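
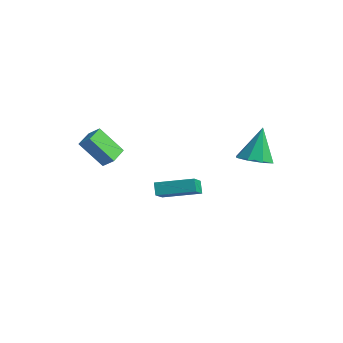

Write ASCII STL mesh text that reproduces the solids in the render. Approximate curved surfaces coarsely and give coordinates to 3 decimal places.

solid 
facet normal 0.112 -0.287 -0.951
outer loop
vertex 3.362 2.592 2.589
vertex 2.799 3.374 2.287
vertex 3.784 3.224 2.448
endloop
endfacet
facet normal 0.716 -0.342 0.609
outer loop
vertex 3.362 2.592 2.589
vertex 3.784 3.224 2.448
vertex 2.561 3.986 4.313
endloop
endfacet
facet normal 0.112 -0.288 -0.951
outer loop
vertex 3.784 3.224 2.448
vertex 2.799 3.374 2.287
vertex 3.629 3.944 2.212
endloop
endfacet
facet normal 0.847 0.321 0.424
outer loop
vertex 3.784 3.224 2.448
vertex 3.629 3.944 2.212
vertex 2.561 3.986 4.313
endloop
endfacet
facet normal 0.112 -0.288 -0.951
outer loop
vertex 3.629 3.944 2.212
vertex 2.799 3.374 2.287
vertex 2.987 4.329 2.02
endloop
endfacet
facet normal 0.455 0.865 0.214
outer loop
vertex 3.629 3.944 2.212
vertex 2.987 4.329 2.02
vertex 2.561 3.986 4.313
endloop
endfacet
facet normal 0.111 -0.288 -0.951
outer loop
vertex 2.987 4.329 2.02
vertex 2.799 3.374 2.287
vertex 2.235 4.155 1.985
endloop
endfacet
facet normal -0.229 0.968 0.102
outer loop
vertex 2.987 4.329 2.02
vertex 2.235 4.155 1.985
vertex 2.561 3.986 4.313
endloop
endfacet
facet normal 0.112 -0.287 -0.951
outer loop
vertex 2.235 4.155 1.985
vertex 2.799 3.374 2.287
vertex 1.813 3.523 2.126
endloop
endfacet
facet normal -0.805 0.572 0.154
outer loop
vertex 2.235 4.155 1.985
vertex 1.813 3.523 2.126
vertex 2.561 3.986 4.313
endloop
endfacet
facet normal 0.112 -0.288 -0.951
outer loop
vertex 1.813 3.523 2.126
vertex 2.799 3.374 2.287
vertex 1.968 2.804 2.362
endloop
endfacet
facet normal -0.936 -0.090 0.339
outer loop
vertex 1.813 3.523 2.126
vertex 1.968 2.804 2.362
vertex 2.561 3.986 4.313
endloop
endfacet
facet normal 0.111 -0.288 -0.951
outer loop
vertex 1.968 2.804 2.362
vertex 2.799 3.374 2.287
vertex 2.61 2.418 2.554
endloop
endfacet
facet normal -0.545 -0.633 0.549
outer loop
vertex 1.968 2.804 2.362
vertex 2.61 2.418 2.554
vertex 2.561 3.986 4.313
endloop
endfacet
facet normal 0.111 -0.288 -0.951
outer loop
vertex 2.61 2.418 2.554
vertex 2.799 3.374 2.287
vertex 3.362 2.592 2.589
endloop
endfacet
facet normal 0.140 -0.737 0.661
outer loop
vertex 2.61 2.418 2.554
vertex 3.362 2.592 2.589
vertex 2.561 3.986 4.313
endloop
endfacet
facet normal -0.629 0.622 -0.466
outer loop
vertex -1.191 0.254 -0.258
vertex 0.089 1.855 0.149
vertex -0.794 0.119 -0.974
endloop
endfacet
facet normal -0.612 -0.766 -0.195
outer loop
vertex 0.131 -0.795 -0.289
vertex -1.191 0.254 -0.258
vertex -0.794 0.119 -0.974
endloop
endfacet
facet normal -0.629 0.622 -0.466
outer loop
vertex -0.794 0.119 -0.974
vertex 0.089 1.855 0.149
vertex 0.486 1.72 -0.567
endloop
endfacet
facet normal 0.478 -0.163 -0.863
outer loop
vertex 0.486 1.72 -0.567
vertex 0.131 -0.795 -0.289
vertex -0.794 0.119 -0.974
endloop
endfacet
facet normal -0.478 0.163 0.863
outer loop
vertex -1.191 0.254 -0.258
vertex 1.014 0.941 0.834
vertex 0.089 1.855 0.149
endloop
endfacet
facet normal -0.612 -0.766 -0.195
outer loop
vertex -0.266 -0.66 0.427
vertex -1.191 0.254 -0.258
vertex 0.131 -0.795 -0.289
endloop
endfacet
facet normal -0.478 0.163 0.863
outer loop
vertex -0.266 -0.66 0.427
vertex 1.014 0.941 0.834
vertex -1.191 0.254 -0.258
endloop
endfacet
facet normal 0.612 0.766 0.195
outer loop
vertex 0.089 1.855 0.149
vertex 1.014 0.941 0.834
vertex 0.486 1.72 -0.567
endloop
endfacet
facet normal 0.478 -0.163 -0.863
outer loop
vertex 1.411 0.806 0.118
vertex 0.131 -0.795 -0.289
vertex 0.486 1.72 -0.567
endloop
endfacet
facet normal 0.612 0.766 0.195
outer loop
vertex 0.486 1.72 -0.567
vertex 1.014 0.941 0.834
vertex 1.411 0.806 0.118
endloop
endfacet
facet normal 0.629 -0.622 0.466
outer loop
vertex 1.411 0.806 0.118
vertex -0.266 -0.66 0.427
vertex 0.131 -0.795 -0.289
endloop
endfacet
facet normal 0.629 -0.622 0.466
outer loop
vertex 1.014 0.941 0.834
vertex -0.266 -0.66 0.427
vertex 1.411 0.806 0.118
endloop
endfacet
facet normal -0.716 -0.382 -0.585
outer loop
vertex -1.864 -4.062 3.252
vertex -2.614 -3.105 3.545
vertex -1.18 -3.072 1.769
endloop
endfacet
facet normal 0.600 -0.765 -0.234
outer loop
vertex -0.586 -2.755 2.255
vertex -1.864 -4.062 3.252
vertex -1.18 -3.072 1.769
endloop
endfacet
facet normal -0.716 -0.382 -0.585
outer loop
vertex -1.18 -3.072 1.769
vertex -2.614 -3.105 3.545
vertex -1.93 -2.115 2.062
endloop
endfacet
facet normal 0.358 0.519 -0.776
outer loop
vertex -1.93 -2.115 2.062
vertex -0.586 -2.755 2.255
vertex -1.18 -3.072 1.769
endloop
endfacet
facet normal -0.358 -0.519 0.776
outer loop
vertex -1.864 -4.062 3.252
vertex -2.02 -2.788 4.031
vertex -2.614 -3.105 3.545
endloop
endfacet
facet normal 0.600 -0.765 -0.234
outer loop
vertex -1.27 -3.745 3.738
vertex -1.864 -4.062 3.252
vertex -0.586 -2.755 2.255
endloop
endfacet
facet normal -0.358 -0.519 0.776
outer loop
vertex -1.27 -3.745 3.738
vertex -2.02 -2.788 4.031
vertex -1.864 -4.062 3.252
endloop
endfacet
facet normal -0.600 0.765 0.234
outer loop
vertex -2.614 -3.105 3.545
vertex -2.02 -2.788 4.031
vertex -1.93 -2.115 2.062
endloop
endfacet
facet normal 0.358 0.519 -0.776
outer loop
vertex -1.336 -1.798 2.548
vertex -0.586 -2.755 2.255
vertex -1.93 -2.115 2.062
endloop
endfacet
facet normal -0.600 0.765 0.234
outer loop
vertex -1.93 -2.115 2.062
vertex -2.02 -2.788 4.031
vertex -1.336 -1.798 2.548
endloop
endfacet
facet normal 0.716 0.382 0.585
outer loop
vertex -1.336 -1.798 2.548
vertex -1.27 -3.745 3.738
vertex -0.586 -2.755 2.255
endloop
endfacet
facet normal 0.716 0.382 0.585
outer loop
vertex -2.02 -2.788 4.031
vertex -1.27 -3.745 3.738
vertex -1.336 -1.798 2.548
endloop
endfacet

endsolid


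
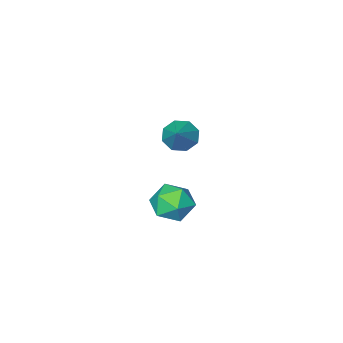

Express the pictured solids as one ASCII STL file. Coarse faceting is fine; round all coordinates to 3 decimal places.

solid 
facet normal -0.527 -0.575 -0.626
outer loop
vertex -1.124 -2.307 -2.802
vertex -1.68 -2.45 -2.203
vertex -1.594 -1.88 -2.799
endloop
endfacet
facet normal 0.600 0.663 -0.448
outer loop
vertex -1.124 -2.307 -2.802
vertex -1.594 -1.88 -2.799
vertex -0.8 -1.49 -1.157
endloop
endfacet
facet normal -0.527 -0.575 -0.626
outer loop
vertex -1.594 -1.88 -2.799
vertex -1.68 -2.45 -2.203
vertex -2.114 -1.787 -2.447
endloop
endfacet
facet normal 0.013 0.971 -0.237
outer loop
vertex -1.594 -1.88 -2.799
vertex -2.114 -1.787 -2.447
vertex -0.8 -1.49 -1.157
endloop
endfacet
facet normal -0.527 -0.575 -0.626
outer loop
vertex -2.114 -1.787 -2.447
vertex -1.68 -2.45 -2.203
vertex -2.38 -2.082 -1.952
endloop
endfacet
facet normal -0.452 0.852 0.265
outer loop
vertex -2.114 -1.787 -2.447
vertex -2.38 -2.082 -1.952
vertex -0.8 -1.49 -1.157
endloop
endfacet
facet normal -0.527 -0.575 -0.626
outer loop
vertex -2.38 -2.082 -1.952
vertex -1.68 -2.45 -2.203
vertex -2.236 -2.594 -1.603
endloop
endfacet
facet normal -0.525 0.374 0.765
outer loop
vertex -2.38 -2.082 -1.952
vertex -2.236 -2.594 -1.603
vertex -0.8 -1.49 -1.157
endloop
endfacet
facet normal -0.527 -0.575 -0.626
outer loop
vertex -2.236 -2.594 -1.603
vertex -1.68 -2.45 -2.203
vertex -1.766 -3.021 -1.606
endloop
endfacet
facet normal -0.160 -0.183 0.970
outer loop
vertex -2.236 -2.594 -1.603
vertex -1.766 -3.021 -1.606
vertex -0.8 -1.49 -1.157
endloop
endfacet
facet normal -0.526 -0.576 -0.626
outer loop
vertex -1.766 -3.021 -1.606
vertex -1.68 -2.45 -2.203
vertex -1.245 -3.114 -1.958
endloop
endfacet
facet normal 0.426 -0.491 0.760
outer loop
vertex -1.766 -3.021 -1.606
vertex -1.245 -3.114 -1.958
vertex -0.8 -1.49 -1.157
endloop
endfacet
facet normal -0.526 -0.575 -0.627
outer loop
vertex -1.245 -3.114 -1.958
vertex -1.68 -2.45 -2.203
vertex -0.979 -2.818 -2.453
endloop
endfacet
facet normal 0.892 -0.371 0.257
outer loop
vertex -1.245 -3.114 -1.958
vertex -0.979 -2.818 -2.453
vertex -0.8 -1.49 -1.157
endloop
endfacet
facet normal -0.526 -0.576 -0.626
outer loop
vertex -0.979 -2.818 -2.453
vertex -1.68 -2.45 -2.203
vertex -1.124 -2.307 -2.802
endloop
endfacet
facet normal 0.964 0.107 -0.243
outer loop
vertex -0.979 -2.818 -2.453
vertex -1.124 -2.307 -2.802
vertex -0.8 -1.49 -1.157
endloop
endfacet
facet normal 0.336 0.481 0.809
outer loop
vertex 2.767 3.665 -1.082
vertex 2.165 3.127 -0.512
vertex 3.081 2.808 -0.703
endloop
endfacet
facet normal 0.842 0.444 0.307
outer loop
vertex 2.767 3.665 -1.082
vertex 3.081 2.808 -0.703
vertex 3.298 3.043 -1.638
endloop
endfacet
facet normal 0.589 0.757 -0.284
outer loop
vertex 2.767 3.665 -1.082
vertex 3.298 3.043 -1.638
vertex 2.516 3.507 -2.025
endloop
endfacet
facet normal -0.072 0.987 -0.146
outer loop
vertex 2.767 3.665 -1.082
vertex 2.516 3.507 -2.025
vertex 1.816 3.559 -1.329
endloop
endfacet
facet normal -0.229 0.817 0.530
outer loop
vertex 2.767 3.665 -1.082
vertex 1.816 3.559 -1.329
vertex 2.165 3.127 -0.512
endloop
endfacet
facet normal 0.956 -0.245 0.160
outer loop
vertex 3.298 3.043 -1.638
vertex 3.081 2.808 -0.703
vertex 3.024 2.121 -1.411
endloop
endfacet
facet normal 0.139 -0.184 0.973
outer loop
vertex 3.081 2.808 -0.703
vertex 2.165 3.127 -0.512
vertex 2.324 2.173 -0.715
endloop
endfacet
facet normal -0.775 0.358 0.521
outer loop
vertex 2.165 3.127 -0.512
vertex 1.816 3.559 -1.329
vertex 1.542 2.637 -1.102
endloop
endfacet
facet normal -0.522 0.633 -0.572
outer loop
vertex 1.816 3.559 -1.329
vertex 2.516 3.507 -2.025
vertex 1.759 2.872 -2.037
endloop
endfacet
facet normal 0.548 0.260 -0.795
outer loop
vertex 2.516 3.507 -2.025
vertex 3.298 3.043 -1.638
vertex 2.675 2.553 -2.228
endloop
endfacet
facet normal 0.072 -0.987 0.146
outer loop
vertex 2.073 2.015 -1.658
vertex 3.024 2.121 -1.411
vertex 2.324 2.173 -0.715
endloop
endfacet
facet normal -0.589 -0.757 0.284
outer loop
vertex 2.073 2.015 -1.658
vertex 2.324 2.173 -0.715
vertex 1.542 2.637 -1.102
endloop
endfacet
facet normal -0.842 -0.444 -0.307
outer loop
vertex 2.073 2.015 -1.658
vertex 1.542 2.637 -1.102
vertex 1.759 2.872 -2.037
endloop
endfacet
facet normal -0.336 -0.481 -0.809
outer loop
vertex 2.073 2.015 -1.658
vertex 1.759 2.872 -2.037
vertex 2.675 2.553 -2.228
endloop
endfacet
facet normal 0.229 -0.817 -0.530
outer loop
vertex 2.073 2.015 -1.658
vertex 2.675 2.553 -2.228
vertex 3.024 2.121 -1.411
endloop
endfacet
facet normal 0.522 -0.633 0.572
outer loop
vertex 2.324 2.173 -0.715
vertex 3.024 2.121 -1.411
vertex 3.081 2.808 -0.703
endloop
endfacet
facet normal -0.548 -0.260 0.795
outer loop
vertex 1.542 2.637 -1.102
vertex 2.324 2.173 -0.715
vertex 2.165 3.127 -0.512
endloop
endfacet
facet normal -0.956 0.245 -0.160
outer loop
vertex 1.759 2.872 -2.037
vertex 1.542 2.637 -1.102
vertex 1.816 3.559 -1.329
endloop
endfacet
facet normal -0.139 0.184 -0.973
outer loop
vertex 2.675 2.553 -2.228
vertex 1.759 2.872 -2.037
vertex 2.516 3.507 -2.025
endloop
endfacet
facet normal 0.775 -0.358 -0.521
outer loop
vertex 3.024 2.121 -1.411
vertex 2.675 2.553 -2.228
vertex 3.298 3.043 -1.638
endloop
endfacet

endsolid


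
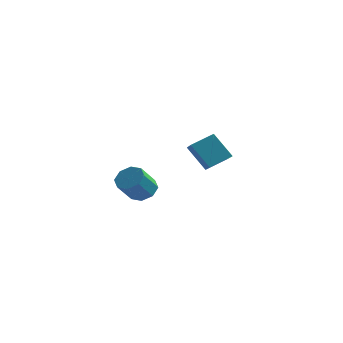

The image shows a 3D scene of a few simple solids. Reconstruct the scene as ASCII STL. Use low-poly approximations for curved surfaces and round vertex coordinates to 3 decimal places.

solid 
facet normal -0.616 0.095 0.782
outer loop
vertex -1.039 3.545 3.781
vertex -1.609 4.404 3.228
vertex -2.067 2.429 3.107
endloop
endfacet
facet normal 0.487 -0.734 0.473
outer loop
vertex -0.811 2.236 1.512
vertex -1.039 3.545 3.781
vertex -2.067 2.429 3.107
endloop
endfacet
facet normal -0.616 0.095 0.782
outer loop
vertex -2.067 2.429 3.107
vertex -1.609 4.404 3.228
vertex -2.637 3.289 2.554
endloop
endfacet
facet normal -0.619 -0.672 -0.406
outer loop
vertex -2.637 3.289 2.554
vertex -0.811 2.236 1.512
vertex -2.067 2.429 3.107
endloop
endfacet
facet normal 0.619 0.672 0.406
outer loop
vertex -1.039 3.545 3.781
vertex -0.353 4.211 1.633
vertex -1.609 4.404 3.228
endloop
endfacet
facet normal 0.487 -0.735 0.473
outer loop
vertex 0.217 3.351 2.186
vertex -1.039 3.545 3.781
vertex -0.811 2.236 1.512
endloop
endfacet
facet normal 0.620 0.672 0.406
outer loop
vertex 0.217 3.351 2.186
vertex -0.353 4.211 1.633
vertex -1.039 3.545 3.781
endloop
endfacet
facet normal -0.487 0.735 -0.472
outer loop
vertex -1.609 4.404 3.228
vertex -0.353 4.211 1.633
vertex -2.637 3.289 2.554
endloop
endfacet
facet normal -0.619 -0.672 -0.406
outer loop
vertex -1.381 3.095 0.959
vertex -0.811 2.236 1.512
vertex -2.637 3.289 2.554
endloop
endfacet
facet normal -0.487 0.734 -0.473
outer loop
vertex -2.637 3.289 2.554
vertex -0.353 4.211 1.633
vertex -1.381 3.095 0.959
endloop
endfacet
facet normal 0.616 -0.095 -0.782
outer loop
vertex -1.381 3.095 0.959
vertex 0.217 3.351 2.186
vertex -0.811 2.236 1.512
endloop
endfacet
facet normal 0.616 -0.095 -0.782
outer loop
vertex -0.353 4.211 1.633
vertex 0.217 3.351 2.186
vertex -1.381 3.095 0.959
endloop
endfacet
facet normal 0.225 0.648 -0.728
outer loop
vertex -2.231 -2.896 2.039
vertex -2.737 -3.413 1.423
vertex -2.928 -2.689 2.008
endloop
endfacet
facet normal 0.180 0.707 0.684
outer loop
vertex -2.231 -2.896 2.039
vertex -2.928 -2.689 2.008
vertex -2.617 -4.009 3.292
endloop
endfacet
facet normal 0.180 0.707 0.684
outer loop
vertex -2.617 -4.009 3.292
vertex -2.928 -2.689 2.008
vertex -3.314 -3.802 3.261
endloop
endfacet
facet normal -0.224 -0.646 0.729
outer loop
vertex -2.617 -4.009 3.292
vertex -3.314 -3.802 3.261
vertex -3.123 -4.527 2.677
endloop
endfacet
facet normal 0.224 0.648 -0.728
outer loop
vertex -2.928 -2.689 2.008
vertex -2.737 -3.413 1.423
vertex -3.512 -2.907 1.635
endloop
endfacet
facet normal -0.551 0.701 0.453
outer loop
vertex -2.928 -2.689 2.008
vertex -3.512 -2.907 1.635
vertex -3.314 -3.802 3.261
endloop
endfacet
facet normal -0.550 0.701 0.453
outer loop
vertex -3.314 -3.802 3.261
vertex -3.512 -2.907 1.635
vertex -3.899 -4.02 2.888
endloop
endfacet
facet normal -0.224 -0.646 0.729
outer loop
vertex -3.314 -3.802 3.261
vertex -3.899 -4.02 2.888
vertex -3.123 -4.527 2.677
endloop
endfacet
facet normal 0.224 0.648 -0.728
outer loop
vertex -3.512 -2.907 1.635
vertex -2.737 -3.413 1.423
vertex -3.643 -3.421 1.137
endloop
endfacet
facet normal -0.958 0.285 -0.042
outer loop
vertex -3.512 -2.907 1.635
vertex -3.643 -3.421 1.137
vertex -3.899 -4.02 2.888
endloop
endfacet
facet normal -0.958 0.284 -0.043
outer loop
vertex -3.899 -4.02 2.888
vertex -3.643 -3.421 1.137
vertex -4.029 -4.534 2.39
endloop
endfacet
facet normal -0.225 -0.648 0.728
outer loop
vertex -3.899 -4.02 2.888
vertex -4.029 -4.534 2.39
vertex -3.123 -4.527 2.677
endloop
endfacet
facet normal 0.224 0.646 -0.729
outer loop
vertex -3.643 -3.421 1.137
vertex -2.737 -3.413 1.423
vertex -3.243 -3.931 0.808
endloop
endfacet
facet normal -0.804 -0.299 -0.514
outer loop
vertex -3.643 -3.421 1.137
vertex -3.243 -3.931 0.808
vertex -4.029 -4.534 2.39
endloop
endfacet
facet normal -0.804 -0.299 -0.514
outer loop
vertex -4.029 -4.534 2.39
vertex -3.243 -3.931 0.808
vertex -3.629 -5.044 2.061
endloop
endfacet
facet normal -0.226 -0.647 0.728
outer loop
vertex -4.029 -4.534 2.39
vertex -3.629 -5.044 2.061
vertex -3.123 -4.527 2.677
endloop
endfacet
facet normal 0.224 0.646 -0.729
outer loop
vertex -3.243 -3.931 0.808
vertex -2.737 -3.413 1.423
vertex -2.546 -4.138 0.839
endloop
endfacet
facet normal -0.180 -0.707 -0.684
outer loop
vertex -3.243 -3.931 0.808
vertex -2.546 -4.138 0.839
vertex -3.629 -5.044 2.061
endloop
endfacet
facet normal -0.180 -0.707 -0.684
outer loop
vertex -3.629 -5.044 2.061
vertex -2.546 -4.138 0.839
vertex -2.932 -5.251 2.092
endloop
endfacet
facet normal -0.225 -0.648 0.728
outer loop
vertex -3.629 -5.044 2.061
vertex -2.932 -5.251 2.092
vertex -3.123 -4.527 2.677
endloop
endfacet
facet normal 0.224 0.646 -0.729
outer loop
vertex -2.546 -4.138 0.839
vertex -2.737 -3.413 1.423
vertex -1.961 -3.92 1.212
endloop
endfacet
facet normal 0.550 -0.701 -0.453
outer loop
vertex -2.546 -4.138 0.839
vertex -1.961 -3.92 1.212
vertex -2.932 -5.251 2.092
endloop
endfacet
facet normal 0.551 -0.701 -0.453
outer loop
vertex -2.932 -5.251 2.092
vertex -1.961 -3.92 1.212
vertex -2.348 -5.033 2.465
endloop
endfacet
facet normal -0.224 -0.648 0.728
outer loop
vertex -2.932 -5.251 2.092
vertex -2.348 -5.033 2.465
vertex -3.123 -4.527 2.677
endloop
endfacet
facet normal 0.225 0.648 -0.728
outer loop
vertex -1.961 -3.92 1.212
vertex -2.737 -3.413 1.423
vertex -1.831 -3.406 1.71
endloop
endfacet
facet normal 0.958 -0.284 0.043
outer loop
vertex -1.961 -3.92 1.212
vertex -1.831 -3.406 1.71
vertex -2.348 -5.033 2.465
endloop
endfacet
facet normal 0.958 -0.285 0.042
outer loop
vertex -2.348 -5.033 2.465
vertex -1.831 -3.406 1.71
vertex -2.217 -4.519 2.963
endloop
endfacet
facet normal -0.224 -0.648 0.728
outer loop
vertex -2.348 -5.033 2.465
vertex -2.217 -4.519 2.963
vertex -3.123 -4.527 2.677
endloop
endfacet
facet normal 0.226 0.647 -0.728
outer loop
vertex -1.831 -3.406 1.71
vertex -2.737 -3.413 1.423
vertex -2.231 -2.896 2.039
endloop
endfacet
facet normal 0.804 0.299 0.514
outer loop
vertex -1.831 -3.406 1.71
vertex -2.231 -2.896 2.039
vertex -2.217 -4.519 2.963
endloop
endfacet
facet normal 0.804 0.299 0.514
outer loop
vertex -2.217 -4.519 2.963
vertex -2.231 -2.896 2.039
vertex -2.617 -4.009 3.292
endloop
endfacet
facet normal -0.224 -0.646 0.729
outer loop
vertex -2.217 -4.519 2.963
vertex -2.617 -4.009 3.292
vertex -3.123 -4.527 2.677
endloop
endfacet

endsolid


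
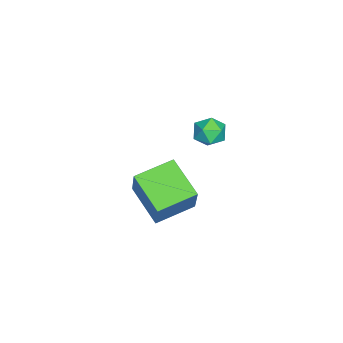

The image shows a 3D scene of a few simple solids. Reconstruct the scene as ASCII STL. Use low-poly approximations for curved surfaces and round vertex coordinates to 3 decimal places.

solid 
facet normal -0.636 -0.630 0.445
outer loop
vertex 2.953 1.603 4.716
vertex 2.057 2.708 4.999
vertex 2.259 1.377 3.405
endloop
endfacet
facet normal 0.618 -0.762 -0.196
outer loop
vertex 3.263 2.372 2.701
vertex 2.953 1.603 4.716
vertex 2.259 1.377 3.405
endloop
endfacet
facet normal -0.635 -0.630 0.446
outer loop
vertex 2.259 1.377 3.405
vertex 2.057 2.708 4.999
vertex 1.363 2.481 3.689
endloop
endfacet
facet normal -0.463 -0.151 -0.873
outer loop
vertex 1.363 2.481 3.689
vertex 3.263 2.372 2.701
vertex 2.259 1.377 3.405
endloop
endfacet
facet normal 0.463 0.151 0.874
outer loop
vertex 2.953 1.603 4.716
vertex 3.061 3.703 4.295
vertex 2.057 2.708 4.999
endloop
endfacet
facet normal 0.618 -0.761 -0.195
outer loop
vertex 3.957 2.599 4.011
vertex 2.953 1.603 4.716
vertex 3.263 2.372 2.701
endloop
endfacet
facet normal 0.463 0.151 0.873
outer loop
vertex 3.957 2.599 4.011
vertex 3.061 3.703 4.295
vertex 2.953 1.603 4.716
endloop
endfacet
facet normal -0.618 0.762 0.195
outer loop
vertex 2.057 2.708 4.999
vertex 3.061 3.703 4.295
vertex 1.363 2.481 3.689
endloop
endfacet
facet normal -0.463 -0.152 -0.873
outer loop
vertex 2.367 3.477 2.984
vertex 3.263 2.372 2.701
vertex 1.363 2.481 3.689
endloop
endfacet
facet normal -0.618 0.761 0.196
outer loop
vertex 1.363 2.481 3.689
vertex 3.061 3.703 4.295
vertex 2.367 3.477 2.984
endloop
endfacet
facet normal 0.636 0.630 -0.446
outer loop
vertex 2.367 3.477 2.984
vertex 3.957 2.599 4.011
vertex 3.263 2.372 2.701
endloop
endfacet
facet normal 0.636 0.631 -0.445
outer loop
vertex 3.061 3.703 4.295
vertex 3.957 2.599 4.011
vertex 2.367 3.477 2.984
endloop
endfacet
facet normal -0.775 0.233 0.587
outer loop
vertex -1.331 3.766 4.141
vertex -1.538 3.148 4.113
vertex -1.126 3.333 4.584
endloop
endfacet
facet normal -0.211 0.648 0.731
outer loop
vertex -1.331 3.766 4.141
vertex -1.126 3.333 4.584
vertex -0.706 3.76 4.327
endloop
endfacet
facet normal -0.030 0.991 0.132
outer loop
vertex -1.331 3.766 4.141
vertex -0.706 3.76 4.327
vertex -0.858 3.839 3.698
endloop
endfacet
facet normal -0.481 0.789 -0.383
outer loop
vertex -1.331 3.766 4.141
vertex -0.858 3.839 3.698
vertex -1.373 3.461 3.566
endloop
endfacet
facet normal -0.942 0.320 -0.101
outer loop
vertex -1.331 3.766 4.141
vertex -1.373 3.461 3.566
vertex -1.538 3.148 4.113
endloop
endfacet
facet normal 0.333 0.224 0.916
outer loop
vertex -0.706 3.76 4.327
vertex -1.126 3.333 4.584
vertex -0.527 3.139 4.414
endloop
endfacet
facet normal -0.580 -0.445 0.682
outer loop
vertex -1.126 3.333 4.584
vertex -1.538 3.148 4.113
vertex -1.042 2.761 4.282
endloop
endfacet
facet normal -0.849 -0.305 -0.431
outer loop
vertex -1.538 3.148 4.113
vertex -1.373 3.461 3.566
vertex -1.194 2.84 3.653
endloop
endfacet
facet normal -0.105 0.452 -0.886
outer loop
vertex -1.373 3.461 3.566
vertex -0.858 3.839 3.698
vertex -0.774 3.267 3.396
endloop
endfacet
facet normal 0.626 0.778 -0.053
outer loop
vertex -0.858 3.839 3.698
vertex -0.706 3.76 4.327
vertex -0.362 3.452 3.867
endloop
endfacet
facet normal 0.481 -0.789 0.383
outer loop
vertex -0.569 2.834 3.839
vertex -0.527 3.139 4.414
vertex -1.042 2.761 4.282
endloop
endfacet
facet normal 0.030 -0.991 -0.132
outer loop
vertex -0.569 2.834 3.839
vertex -1.042 2.761 4.282
vertex -1.194 2.84 3.653
endloop
endfacet
facet normal 0.211 -0.648 -0.731
outer loop
vertex -0.569 2.834 3.839
vertex -1.194 2.84 3.653
vertex -0.774 3.267 3.396
endloop
endfacet
facet normal 0.775 -0.233 -0.587
outer loop
vertex -0.569 2.834 3.839
vertex -0.774 3.267 3.396
vertex -0.362 3.452 3.867
endloop
endfacet
facet normal 0.942 -0.320 0.101
outer loop
vertex -0.569 2.834 3.839
vertex -0.362 3.452 3.867
vertex -0.527 3.139 4.414
endloop
endfacet
facet normal 0.105 -0.452 0.886
outer loop
vertex -1.042 2.761 4.282
vertex -0.527 3.139 4.414
vertex -1.126 3.333 4.584
endloop
endfacet
facet normal -0.626 -0.778 0.053
outer loop
vertex -1.194 2.84 3.653
vertex -1.042 2.761 4.282
vertex -1.538 3.148 4.113
endloop
endfacet
facet normal -0.333 -0.224 -0.916
outer loop
vertex -0.774 3.267 3.396
vertex -1.194 2.84 3.653
vertex -1.373 3.461 3.566
endloop
endfacet
facet normal 0.580 0.445 -0.682
outer loop
vertex -0.362 3.452 3.867
vertex -0.774 3.267 3.396
vertex -0.858 3.839 3.698
endloop
endfacet
facet normal 0.849 0.305 0.431
outer loop
vertex -0.527 3.139 4.414
vertex -0.362 3.452 3.867
vertex -0.706 3.76 4.327
endloop
endfacet

endsolid


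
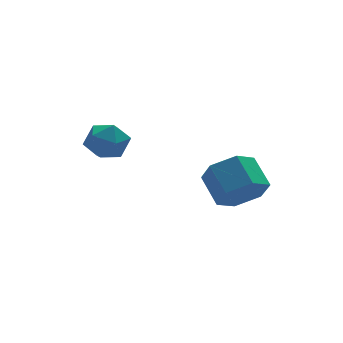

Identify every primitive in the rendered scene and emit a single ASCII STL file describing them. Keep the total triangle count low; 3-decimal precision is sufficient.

solid 
facet normal -0.820 0.343 0.458
outer loop
vertex -1.432 3.885 2.032
vertex -1.281 3.287 2.75
vertex -0.906 4.155 2.771
endloop
endfacet
facet normal -0.519 0.853 0.058
outer loop
vertex -1.432 3.885 2.032
vertex -0.906 4.155 2.771
vertex -0.637 4.379 1.892
endloop
endfacet
facet normal -0.491 0.617 -0.615
outer loop
vertex -1.432 3.885 2.032
vertex -0.637 4.379 1.892
vertex -0.846 3.649 1.327
endloop
endfacet
facet normal -0.775 -0.038 -0.631
outer loop
vertex -1.432 3.885 2.032
vertex -0.846 3.649 1.327
vertex -1.245 2.974 1.857
endloop
endfacet
facet normal -0.978 -0.207 0.033
outer loop
vertex -1.432 3.885 2.032
vertex -1.245 2.974 1.857
vertex -1.281 3.287 2.75
endloop
endfacet
facet normal 0.150 0.946 0.287
outer loop
vertex -0.637 4.379 1.892
vertex -0.906 4.155 2.771
vertex 0.005 4.086 2.523
endloop
endfacet
facet normal -0.336 0.123 0.934
outer loop
vertex -0.906 4.155 2.771
vertex -1.281 3.287 2.75
vertex -0.394 3.411 3.053
endloop
endfacet
facet normal -0.592 -0.768 0.245
outer loop
vertex -1.281 3.287 2.75
vertex -1.245 2.974 1.857
vertex -0.603 2.681 2.488
endloop
endfacet
facet normal -0.263 -0.495 -0.828
outer loop
vertex -1.245 2.974 1.857
vertex -0.846 3.649 1.327
vertex -0.334 2.905 1.609
endloop
endfacet
facet normal 0.195 0.565 -0.802
outer loop
vertex -0.846 3.649 1.327
vertex -0.637 4.379 1.892
vertex 0.041 3.773 1.63
endloop
endfacet
facet normal 0.775 0.038 0.631
outer loop
vertex 0.192 3.175 2.348
vertex 0.005 4.086 2.523
vertex -0.394 3.411 3.053
endloop
endfacet
facet normal 0.491 -0.617 0.615
outer loop
vertex 0.192 3.175 2.348
vertex -0.394 3.411 3.053
vertex -0.603 2.681 2.488
endloop
endfacet
facet normal 0.519 -0.853 -0.058
outer loop
vertex 0.192 3.175 2.348
vertex -0.603 2.681 2.488
vertex -0.334 2.905 1.609
endloop
endfacet
facet normal 0.820 -0.343 -0.458
outer loop
vertex 0.192 3.175 2.348
vertex -0.334 2.905 1.609
vertex 0.041 3.773 1.63
endloop
endfacet
facet normal 0.978 0.207 -0.033
outer loop
vertex 0.192 3.175 2.348
vertex 0.041 3.773 1.63
vertex 0.005 4.086 2.523
endloop
endfacet
facet normal 0.263 0.495 0.828
outer loop
vertex -0.394 3.411 3.053
vertex 0.005 4.086 2.523
vertex -0.906 4.155 2.771
endloop
endfacet
facet normal -0.195 -0.565 0.802
outer loop
vertex -0.603 2.681 2.488
vertex -0.394 3.411 3.053
vertex -1.281 3.287 2.75
endloop
endfacet
facet normal -0.150 -0.946 -0.287
outer loop
vertex -0.334 2.905 1.609
vertex -0.603 2.681 2.488
vertex -1.245 2.974 1.857
endloop
endfacet
facet normal 0.336 -0.123 -0.934
outer loop
vertex 0.041 3.773 1.63
vertex -0.334 2.905 1.609
vertex -0.846 3.649 1.327
endloop
endfacet
facet normal 0.592 0.768 -0.245
outer loop
vertex 0.005 4.086 2.523
vertex 0.041 3.773 1.63
vertex -0.637 4.379 1.892
endloop
endfacet
facet normal 0.036 -0.841 -0.540
outer loop
vertex 4.748 0.813 0.033
vertex 3.767 1.039 -0.385
vertex 4.668 1.398 -0.883
endloop
endfacet
facet normal 0.997 0.070 -0.042
outer loop
vertex 4.748 0.813 0.033
vertex 4.668 1.398 -0.883
vertex 4.693 2.074 0.844
endloop
endfacet
facet normal 0.997 0.069 -0.042
outer loop
vertex 4.693 2.074 0.844
vertex 4.668 1.398 -0.883
vertex 4.614 2.659 -0.073
endloop
endfacet
facet normal -0.036 0.841 0.540
outer loop
vertex 4.693 2.074 0.844
vertex 4.614 2.659 -0.073
vertex 3.713 2.301 0.425
endloop
endfacet
facet normal 0.036 -0.841 -0.540
outer loop
vertex 4.668 1.398 -0.883
vertex 3.767 1.039 -0.385
vertex 3.687 1.624 -1.301
endloop
endfacet
facet normal 0.434 0.500 -0.749
outer loop
vertex 4.668 1.398 -0.883
vertex 3.687 1.624 -1.301
vertex 4.614 2.659 -0.073
endloop
endfacet
facet normal 0.435 0.500 -0.749
outer loop
vertex 4.614 2.659 -0.073
vertex 3.687 1.624 -1.301
vertex 3.633 2.886 -0.491
endloop
endfacet
facet normal -0.036 0.841 0.540
outer loop
vertex 4.614 2.659 -0.073
vertex 3.633 2.886 -0.491
vertex 3.713 2.301 0.425
endloop
endfacet
facet normal 0.036 -0.841 -0.540
outer loop
vertex 3.687 1.624 -1.301
vertex 3.767 1.039 -0.385
vertex 2.787 1.266 -0.804
endloop
endfacet
facet normal -0.561 0.430 -0.707
outer loop
vertex 3.687 1.624 -1.301
vertex 2.787 1.266 -0.804
vertex 3.633 2.886 -0.491
endloop
endfacet
facet normal -0.562 0.430 -0.707
outer loop
vertex 3.633 2.886 -0.491
vertex 2.787 1.266 -0.804
vertex 2.732 2.527 0.007
endloop
endfacet
facet normal -0.036 0.841 0.540
outer loop
vertex 3.633 2.886 -0.491
vertex 2.732 2.527 0.007
vertex 3.713 2.301 0.425
endloop
endfacet
facet normal 0.036 -0.841 -0.540
outer loop
vertex 2.787 1.266 -0.804
vertex 3.767 1.039 -0.385
vertex 2.866 0.681 0.113
endloop
endfacet
facet normal -0.997 -0.070 0.041
outer loop
vertex 2.787 1.266 -0.804
vertex 2.866 0.681 0.113
vertex 2.732 2.527 0.007
endloop
endfacet
facet normal -0.997 -0.070 0.042
outer loop
vertex 2.732 2.527 0.007
vertex 2.866 0.681 0.113
vertex 2.812 1.942 0.923
endloop
endfacet
facet normal -0.036 0.841 0.540
outer loop
vertex 2.732 2.527 0.007
vertex 2.812 1.942 0.923
vertex 3.713 2.301 0.425
endloop
endfacet
facet normal 0.036 -0.841 -0.540
outer loop
vertex 2.866 0.681 0.113
vertex 3.767 1.039 -0.385
vertex 3.847 0.454 0.531
endloop
endfacet
facet normal -0.435 -0.500 0.749
outer loop
vertex 2.866 0.681 0.113
vertex 3.847 0.454 0.531
vertex 2.812 1.942 0.923
endloop
endfacet
facet normal -0.434 -0.500 0.749
outer loop
vertex 2.812 1.942 0.923
vertex 3.847 0.454 0.531
vertex 3.793 1.716 1.341
endloop
endfacet
facet normal -0.036 0.841 0.540
outer loop
vertex 2.812 1.942 0.923
vertex 3.793 1.716 1.341
vertex 3.713 2.301 0.425
endloop
endfacet
facet normal 0.036 -0.841 -0.540
outer loop
vertex 3.847 0.454 0.531
vertex 3.767 1.039 -0.385
vertex 4.748 0.813 0.033
endloop
endfacet
facet normal 0.562 -0.430 0.707
outer loop
vertex 3.847 0.454 0.531
vertex 4.748 0.813 0.033
vertex 3.793 1.716 1.341
endloop
endfacet
facet normal 0.561 -0.430 0.707
outer loop
vertex 3.793 1.716 1.341
vertex 4.748 0.813 0.033
vertex 4.693 2.074 0.844
endloop
endfacet
facet normal -0.036 0.841 0.540
outer loop
vertex 3.793 1.716 1.341
vertex 4.693 2.074 0.844
vertex 3.713 2.301 0.425
endloop
endfacet

endsolid


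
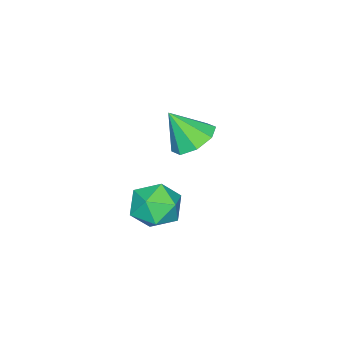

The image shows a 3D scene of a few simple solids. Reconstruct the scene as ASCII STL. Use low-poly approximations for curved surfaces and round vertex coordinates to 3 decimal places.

solid 
facet normal -0.219 0.527 -0.821
outer loop
vertex -1.901 -3.064 1.047
vertex -2.537 -2.47 1.598
vertex -1.537 -2.435 1.354
endloop
endfacet
facet normal 0.858 -0.513 0.035
outer loop
vertex -1.901 -3.064 1.047
vertex -1.537 -2.435 1.354
vertex -2.163 -3.37 3.002
endloop
endfacet
facet normal -0.219 0.526 -0.822
outer loop
vertex -1.537 -2.435 1.354
vertex -2.537 -2.47 1.598
vertex -1.759 -1.826 1.803
endloop
endfacet
facet normal 0.923 0.055 0.382
outer loop
vertex -1.537 -2.435 1.354
vertex -1.759 -1.826 1.803
vertex -2.163 -3.37 3.002
endloop
endfacet
facet normal -0.219 0.526 -0.821
outer loop
vertex -1.759 -1.826 1.803
vertex -2.537 -2.47 1.598
vertex -2.437 -1.595 2.132
endloop
endfacet
facet normal 0.509 0.441 0.739
outer loop
vertex -1.759 -1.826 1.803
vertex -2.437 -1.595 2.132
vertex -2.163 -3.37 3.002
endloop
endfacet
facet normal -0.219 0.526 -0.822
outer loop
vertex -2.437 -1.595 2.132
vertex -2.537 -2.47 1.598
vertex -3.173 -1.876 2.148
endloop
endfacet
facet normal -0.140 0.418 0.897
outer loop
vertex -2.437 -1.595 2.132
vertex -3.173 -1.876 2.148
vertex -2.163 -3.37 3.002
endloop
endfacet
facet normal -0.218 0.527 -0.821
outer loop
vertex -3.173 -1.876 2.148
vertex -2.537 -2.47 1.598
vertex -3.537 -2.504 1.842
endloop
endfacet
facet normal -0.645 0.001 0.764
outer loop
vertex -3.173 -1.876 2.148
vertex -3.537 -2.504 1.842
vertex -2.163 -3.37 3.002
endloop
endfacet
facet normal -0.218 0.526 -0.822
outer loop
vertex -3.537 -2.504 1.842
vertex -2.537 -2.47 1.598
vertex -3.315 -3.113 1.393
endloop
endfacet
facet normal -0.710 -0.567 0.418
outer loop
vertex -3.537 -2.504 1.842
vertex -3.315 -3.113 1.393
vertex -2.163 -3.37 3.002
endloop
endfacet
facet normal -0.220 0.527 -0.821
outer loop
vertex -3.315 -3.113 1.393
vertex -2.537 -2.47 1.598
vertex -2.637 -3.344 1.063
endloop
endfacet
facet normal -0.296 -0.953 0.060
outer loop
vertex -3.315 -3.113 1.393
vertex -2.637 -3.344 1.063
vertex -2.163 -3.37 3.002
endloop
endfacet
facet normal -0.219 0.528 -0.821
outer loop
vertex -2.637 -3.344 1.063
vertex -2.537 -2.47 1.598
vertex -1.901 -3.064 1.047
endloop
endfacet
facet normal 0.352 -0.931 -0.099
outer loop
vertex -2.637 -3.344 1.063
vertex -1.901 -3.064 1.047
vertex -2.163 -3.37 3.002
endloop
endfacet
facet normal -0.470 0.583 0.663
outer loop
vertex 1.858 -0.436 1.797
vertex 0.894 -0.819 1.45
vertex 1.421 -1.322 2.266
endloop
endfacet
facet normal 0.173 0.393 0.903
outer loop
vertex 1.858 -0.436 1.797
vertex 1.421 -1.322 2.266
vertex 2.492 -1.291 2.047
endloop
endfacet
facet normal 0.660 0.615 0.431
outer loop
vertex 1.858 -0.436 1.797
vertex 2.492 -1.291 2.047
vertex 2.627 -0.769 1.096
endloop
endfacet
facet normal 0.317 0.943 -0.101
outer loop
vertex 1.858 -0.436 1.797
vertex 2.627 -0.769 1.096
vertex 1.64 -0.477 0.727
endloop
endfacet
facet normal -0.382 0.923 0.042
outer loop
vertex 1.858 -0.436 1.797
vertex 1.64 -0.477 0.727
vertex 0.894 -0.819 1.45
endloop
endfacet
facet normal 0.199 -0.322 0.926
outer loop
vertex 2.492 -1.291 2.047
vertex 1.421 -1.322 2.266
vertex 1.92 -2.203 1.853
endloop
endfacet
facet normal -0.844 -0.013 0.537
outer loop
vertex 1.421 -1.322 2.266
vertex 0.894 -0.819 1.45
vertex 0.933 -1.911 1.484
endloop
endfacet
facet normal -0.701 0.539 -0.468
outer loop
vertex 0.894 -0.819 1.45
vertex 1.64 -0.477 0.727
vertex 1.068 -1.389 0.533
endloop
endfacet
facet normal 0.430 0.571 -0.699
outer loop
vertex 1.64 -0.477 0.727
vertex 2.627 -0.769 1.096
vertex 2.139 -1.358 0.314
endloop
endfacet
facet normal 0.986 0.040 0.162
outer loop
vertex 2.627 -0.769 1.096
vertex 2.492 -1.291 2.047
vertex 2.666 -1.861 1.13
endloop
endfacet
facet normal -0.317 -0.943 0.101
outer loop
vertex 1.702 -2.244 0.783
vertex 1.92 -2.203 1.853
vertex 0.933 -1.911 1.484
endloop
endfacet
facet normal -0.660 -0.615 -0.431
outer loop
vertex 1.702 -2.244 0.783
vertex 0.933 -1.911 1.484
vertex 1.068 -1.389 0.533
endloop
endfacet
facet normal -0.173 -0.393 -0.903
outer loop
vertex 1.702 -2.244 0.783
vertex 1.068 -1.389 0.533
vertex 2.139 -1.358 0.314
endloop
endfacet
facet normal 0.470 -0.583 -0.663
outer loop
vertex 1.702 -2.244 0.783
vertex 2.139 -1.358 0.314
vertex 2.666 -1.861 1.13
endloop
endfacet
facet normal 0.382 -0.923 -0.042
outer loop
vertex 1.702 -2.244 0.783
vertex 2.666 -1.861 1.13
vertex 1.92 -2.203 1.853
endloop
endfacet
facet normal -0.430 -0.571 0.699
outer loop
vertex 0.933 -1.911 1.484
vertex 1.92 -2.203 1.853
vertex 1.421 -1.322 2.266
endloop
endfacet
facet normal -0.986 -0.040 -0.162
outer loop
vertex 1.068 -1.389 0.533
vertex 0.933 -1.911 1.484
vertex 0.894 -0.819 1.45
endloop
endfacet
facet normal -0.199 0.322 -0.926
outer loop
vertex 2.139 -1.358 0.314
vertex 1.068 -1.389 0.533
vertex 1.64 -0.477 0.727
endloop
endfacet
facet normal 0.844 0.013 -0.537
outer loop
vertex 2.666 -1.861 1.13
vertex 2.139 -1.358 0.314
vertex 2.627 -0.769 1.096
endloop
endfacet
facet normal 0.701 -0.539 0.468
outer loop
vertex 1.92 -2.203 1.853
vertex 2.666 -1.861 1.13
vertex 2.492 -1.291 2.047
endloop
endfacet

endsolid


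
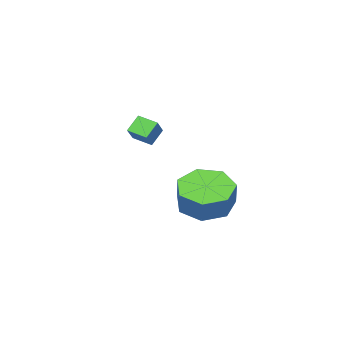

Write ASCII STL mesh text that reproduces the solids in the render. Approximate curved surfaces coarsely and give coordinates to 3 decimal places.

solid 
facet normal -0.332 -0.363 -0.871
outer loop
vertex 4.78 1.07 -3.991
vertex 3.755 1.366 -3.724
vertex 4.52 1.949 -4.258
endloop
endfacet
facet normal 0.903 0.145 -0.404
outer loop
vertex 4.78 1.07 -3.991
vertex 4.52 1.949 -4.258
vertex 5.171 1.498 -2.963
endloop
endfacet
facet normal 0.903 0.145 -0.404
outer loop
vertex 5.171 1.498 -2.963
vertex 4.52 1.949 -4.258
vertex 4.911 2.377 -3.23
endloop
endfacet
facet normal 0.331 0.363 0.871
outer loop
vertex 5.171 1.498 -2.963
vertex 4.911 2.377 -3.23
vertex 4.145 1.794 -2.696
endloop
endfacet
facet normal -0.331 -0.363 -0.871
outer loop
vertex 4.52 1.949 -4.258
vertex 3.755 1.366 -3.724
vertex 3.683 2.389 -4.123
endloop
endfacet
facet normal 0.350 0.810 -0.470
outer loop
vertex 4.52 1.949 -4.258
vertex 3.683 2.389 -4.123
vertex 4.911 2.377 -3.23
endloop
endfacet
facet normal 0.350 0.810 -0.470
outer loop
vertex 4.911 2.377 -3.23
vertex 3.683 2.389 -4.123
vertex 4.074 2.817 -3.095
endloop
endfacet
facet normal 0.331 0.363 0.871
outer loop
vertex 4.911 2.377 -3.23
vertex 4.074 2.817 -3.095
vertex 4.145 1.794 -2.696
endloop
endfacet
facet normal -0.332 -0.363 -0.871
outer loop
vertex 3.683 2.389 -4.123
vertex 3.755 1.366 -3.724
vertex 2.901 2.058 -3.687
endloop
endfacet
facet normal -0.468 0.865 -0.182
outer loop
vertex 3.683 2.389 -4.123
vertex 2.901 2.058 -3.687
vertex 4.074 2.817 -3.095
endloop
endfacet
facet normal -0.468 0.865 -0.182
outer loop
vertex 4.074 2.817 -3.095
vertex 2.901 2.058 -3.687
vertex 3.292 2.486 -2.66
endloop
endfacet
facet normal 0.331 0.363 0.871
outer loop
vertex 4.074 2.817 -3.095
vertex 3.292 2.486 -2.66
vertex 4.145 1.794 -2.696
endloop
endfacet
facet normal -0.331 -0.362 -0.871
outer loop
vertex 2.901 2.058 -3.687
vertex 3.755 1.366 -3.724
vertex 2.761 1.207 -3.28
endloop
endfacet
facet normal -0.932 0.269 0.243
outer loop
vertex 2.901 2.058 -3.687
vertex 2.761 1.207 -3.28
vertex 3.292 2.486 -2.66
endloop
endfacet
facet normal -0.932 0.269 0.242
outer loop
vertex 3.292 2.486 -2.66
vertex 2.761 1.207 -3.28
vertex 3.152 1.635 -2.252
endloop
endfacet
facet normal 0.331 0.363 0.871
outer loop
vertex 3.292 2.486 -2.66
vertex 3.152 1.635 -2.252
vertex 4.145 1.794 -2.696
endloop
endfacet
facet normal -0.331 -0.363 -0.871
outer loop
vertex 2.761 1.207 -3.28
vertex 3.755 1.366 -3.724
vertex 3.369 0.475 -3.206
endloop
endfacet
facet normal -0.696 -0.529 0.485
outer loop
vertex 2.761 1.207 -3.28
vertex 3.369 0.475 -3.206
vertex 3.152 1.635 -2.252
endloop
endfacet
facet normal -0.696 -0.529 0.486
outer loop
vertex 3.152 1.635 -2.252
vertex 3.369 0.475 -3.206
vertex 3.76 0.903 -2.179
endloop
endfacet
facet normal 0.332 0.362 0.871
outer loop
vertex 3.152 1.635 -2.252
vertex 3.76 0.903 -2.179
vertex 4.145 1.794 -2.696
endloop
endfacet
facet normal -0.332 -0.363 -0.871
outer loop
vertex 3.369 0.475 -3.206
vertex 3.755 1.366 -3.724
vertex 4.268 0.414 -3.523
endloop
endfacet
facet normal 0.065 -0.930 0.363
outer loop
vertex 3.369 0.475 -3.206
vertex 4.268 0.414 -3.523
vertex 3.76 0.903 -2.179
endloop
endfacet
facet normal 0.064 -0.930 0.363
outer loop
vertex 3.76 0.903 -2.179
vertex 4.268 0.414 -3.523
vertex 4.659 0.842 -2.495
endloop
endfacet
facet normal 0.331 0.363 0.871
outer loop
vertex 3.76 0.903 -2.179
vertex 4.659 0.842 -2.495
vertex 4.145 1.794 -2.696
endloop
endfacet
facet normal -0.332 -0.363 -0.871
outer loop
vertex 4.268 0.414 -3.523
vertex 3.755 1.366 -3.724
vertex 4.78 1.07 -3.991
endloop
endfacet
facet normal 0.776 -0.630 -0.033
outer loop
vertex 4.268 0.414 -3.523
vertex 4.78 1.07 -3.991
vertex 4.659 0.842 -2.495
endloop
endfacet
facet normal 0.776 -0.630 -0.033
outer loop
vertex 4.659 0.842 -2.495
vertex 4.78 1.07 -3.991
vertex 5.171 1.498 -2.963
endloop
endfacet
facet normal 0.331 0.363 0.871
outer loop
vertex 4.659 0.842 -2.495
vertex 5.171 1.498 -2.963
vertex 4.145 1.794 -2.696
endloop
endfacet
facet normal -0.654 -0.452 -0.606
outer loop
vertex 2.526 -3.326 -1.178
vertex 2.235 -2.568 -1.429
vertex 3.099 -3.314 -1.805
endloop
endfacet
facet normal 0.342 -0.892 0.296
outer loop
vertex 3.825 -2.812 -1.131
vertex 2.526 -3.326 -1.178
vertex 3.099 -3.314 -1.805
endloop
endfacet
facet normal -0.654 -0.452 -0.606
outer loop
vertex 3.099 -3.314 -1.805
vertex 2.235 -2.568 -1.429
vertex 2.808 -2.556 -2.056
endloop
endfacet
facet normal 0.675 0.015 -0.738
outer loop
vertex 2.808 -2.556 -2.056
vertex 3.825 -2.812 -1.131
vertex 3.099 -3.314 -1.805
endloop
endfacet
facet normal -0.675 -0.015 0.738
outer loop
vertex 2.526 -3.326 -1.178
vertex 2.961 -2.066 -0.755
vertex 2.235 -2.568 -1.429
endloop
endfacet
facet normal 0.342 -0.892 0.296
outer loop
vertex 3.252 -2.824 -0.504
vertex 2.526 -3.326 -1.178
vertex 3.825 -2.812 -1.131
endloop
endfacet
facet normal -0.675 -0.015 0.738
outer loop
vertex 3.252 -2.824 -0.504
vertex 2.961 -2.066 -0.755
vertex 2.526 -3.326 -1.178
endloop
endfacet
facet normal -0.342 0.892 -0.296
outer loop
vertex 2.235 -2.568 -1.429
vertex 2.961 -2.066 -0.755
vertex 2.808 -2.556 -2.056
endloop
endfacet
facet normal 0.675 0.015 -0.738
outer loop
vertex 3.534 -2.054 -1.382
vertex 3.825 -2.812 -1.131
vertex 2.808 -2.556 -2.056
endloop
endfacet
facet normal -0.342 0.892 -0.296
outer loop
vertex 2.808 -2.556 -2.056
vertex 2.961 -2.066 -0.755
vertex 3.534 -2.054 -1.382
endloop
endfacet
facet normal 0.654 0.452 0.606
outer loop
vertex 3.534 -2.054 -1.382
vertex 3.252 -2.824 -0.504
vertex 3.825 -2.812 -1.131
endloop
endfacet
facet normal 0.654 0.452 0.606
outer loop
vertex 2.961 -2.066 -0.755
vertex 3.252 -2.824 -0.504
vertex 3.534 -2.054 -1.382
endloop
endfacet

endsolid


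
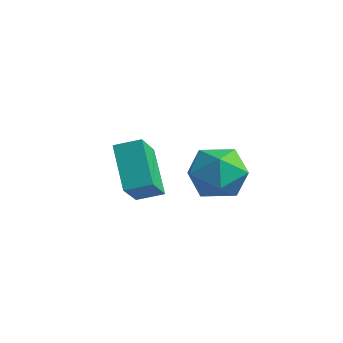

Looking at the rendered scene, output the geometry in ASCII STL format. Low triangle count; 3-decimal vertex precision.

solid 
facet normal -0.673 -0.677 -0.298
outer loop
vertex 4.051 -0.43 -0.576
vertex 2.924 0.17 0.606
vertex 3.544 0.494 -1.528
endloop
endfacet
facet normal 0.648 -0.345 -0.679
outer loop
vertex 4.136 1.09 -1.266
vertex 4.051 -0.43 -0.576
vertex 3.544 0.494 -1.528
endloop
endfacet
facet normal -0.673 -0.677 -0.298
outer loop
vertex 3.544 0.494 -1.528
vertex 2.924 0.17 0.606
vertex 2.417 1.094 -0.346
endloop
endfacet
facet normal -0.357 0.650 -0.671
outer loop
vertex 2.417 1.094 -0.346
vertex 4.136 1.09 -1.266
vertex 3.544 0.494 -1.528
endloop
endfacet
facet normal 0.357 -0.650 0.671
outer loop
vertex 4.051 -0.43 -0.576
vertex 3.516 0.766 0.868
vertex 2.924 0.17 0.606
endloop
endfacet
facet normal 0.648 -0.345 -0.679
outer loop
vertex 4.643 0.166 -0.314
vertex 4.051 -0.43 -0.576
vertex 4.136 1.09 -1.266
endloop
endfacet
facet normal 0.357 -0.650 0.671
outer loop
vertex 4.643 0.166 -0.314
vertex 3.516 0.766 0.868
vertex 4.051 -0.43 -0.576
endloop
endfacet
facet normal -0.648 0.345 0.679
outer loop
vertex 2.924 0.17 0.606
vertex 3.516 0.766 0.868
vertex 2.417 1.094 -0.346
endloop
endfacet
facet normal -0.357 0.650 -0.671
outer loop
vertex 3.009 1.69 -0.084
vertex 4.136 1.09 -1.266
vertex 2.417 1.094 -0.346
endloop
endfacet
facet normal -0.648 0.345 0.679
outer loop
vertex 2.417 1.094 -0.346
vertex 3.516 0.766 0.868
vertex 3.009 1.69 -0.084
endloop
endfacet
facet normal 0.673 0.677 0.298
outer loop
vertex 3.009 1.69 -0.084
vertex 4.643 0.166 -0.314
vertex 4.136 1.09 -1.266
endloop
endfacet
facet normal 0.673 0.677 0.298
outer loop
vertex 3.516 0.766 0.868
vertex 4.643 0.166 -0.314
vertex 3.009 1.69 -0.084
endloop
endfacet
facet normal -0.875 0.257 -0.411
outer loop
vertex 3.416 3.854 -2.273
vertex 2.907 3.142 -1.635
vertex 3.05 4.163 -1.302
endloop
endfacet
facet normal -0.421 0.807 -0.415
outer loop
vertex 3.416 3.854 -2.273
vertex 3.05 4.163 -1.302
vertex 4.022 4.494 -1.644
endloop
endfacet
facet normal 0.163 0.609 -0.776
outer loop
vertex 3.416 3.854 -2.273
vertex 4.022 4.494 -1.644
vertex 4.481 3.678 -2.188
endloop
endfacet
facet normal 0.069 -0.063 -0.996
outer loop
vertex 3.416 3.854 -2.273
vertex 4.481 3.678 -2.188
vertex 3.792 2.843 -2.183
endloop
endfacet
facet normal -0.572 -0.281 -0.770
outer loop
vertex 3.416 3.854 -2.273
vertex 3.792 2.843 -2.183
vertex 2.907 3.142 -1.635
endloop
endfacet
facet normal -0.228 0.938 0.260
outer loop
vertex 4.022 4.494 -1.644
vertex 3.05 4.163 -1.302
vertex 3.888 4.177 -0.617
endloop
endfacet
facet normal -0.963 0.048 0.265
outer loop
vertex 3.05 4.163 -1.302
vertex 2.907 3.142 -1.635
vertex 3.199 3.342 -0.612
endloop
endfacet
facet normal -0.473 -0.822 -0.316
outer loop
vertex 2.907 3.142 -1.635
vertex 3.792 2.843 -2.183
vertex 3.658 2.526 -1.156
endloop
endfacet
facet normal 0.564 -0.469 -0.680
outer loop
vertex 3.792 2.843 -2.183
vertex 4.481 3.678 -2.188
vertex 4.63 2.857 -1.498
endloop
endfacet
facet normal 0.715 0.619 -0.325
outer loop
vertex 4.481 3.678 -2.188
vertex 4.022 4.494 -1.644
vertex 4.773 3.878 -1.165
endloop
endfacet
facet normal -0.069 0.063 0.996
outer loop
vertex 4.264 3.166 -0.527
vertex 3.888 4.177 -0.617
vertex 3.199 3.342 -0.612
endloop
endfacet
facet normal -0.163 -0.609 0.776
outer loop
vertex 4.264 3.166 -0.527
vertex 3.199 3.342 -0.612
vertex 3.658 2.526 -1.156
endloop
endfacet
facet normal 0.421 -0.807 0.415
outer loop
vertex 4.264 3.166 -0.527
vertex 3.658 2.526 -1.156
vertex 4.63 2.857 -1.498
endloop
endfacet
facet normal 0.875 -0.257 0.411
outer loop
vertex 4.264 3.166 -0.527
vertex 4.63 2.857 -1.498
vertex 4.773 3.878 -1.165
endloop
endfacet
facet normal 0.572 0.281 0.770
outer loop
vertex 4.264 3.166 -0.527
vertex 4.773 3.878 -1.165
vertex 3.888 4.177 -0.617
endloop
endfacet
facet normal -0.564 0.469 0.680
outer loop
vertex 3.199 3.342 -0.612
vertex 3.888 4.177 -0.617
vertex 3.05 4.163 -1.302
endloop
endfacet
facet normal -0.715 -0.619 0.325
outer loop
vertex 3.658 2.526 -1.156
vertex 3.199 3.342 -0.612
vertex 2.907 3.142 -1.635
endloop
endfacet
facet normal 0.228 -0.938 -0.260
outer loop
vertex 4.63 2.857 -1.498
vertex 3.658 2.526 -1.156
vertex 3.792 2.843 -2.183
endloop
endfacet
facet normal 0.963 -0.048 -0.265
outer loop
vertex 4.773 3.878 -1.165
vertex 4.63 2.857 -1.498
vertex 4.481 3.678 -2.188
endloop
endfacet
facet normal 0.473 0.822 0.316
outer loop
vertex 3.888 4.177 -0.617
vertex 4.773 3.878 -1.165
vertex 4.022 4.494 -1.644
endloop
endfacet

endsolid


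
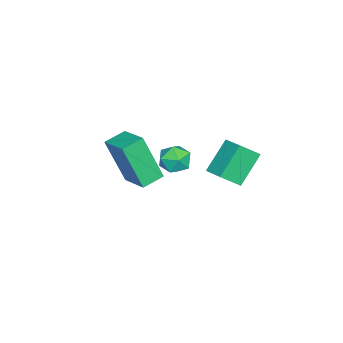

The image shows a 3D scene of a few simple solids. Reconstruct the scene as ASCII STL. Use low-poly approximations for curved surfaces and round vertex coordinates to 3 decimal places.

solid 
facet normal -0.447 0.621 -0.644
outer loop
vertex -2.993 3.412 3.116
vertex -2.389 4.123 3.382
vertex -1.985 2.975 1.995
endloop
endfacet
facet normal -0.623 -0.733 -0.274
outer loop
vertex -1.511 2.317 2.678
vertex -2.993 3.412 3.116
vertex -1.985 2.975 1.995
endloop
endfacet
facet normal -0.447 0.621 -0.644
outer loop
vertex -1.985 2.975 1.995
vertex -2.389 4.123 3.382
vertex -1.381 3.686 2.261
endloop
endfacet
facet normal 0.642 -0.278 -0.714
outer loop
vertex -1.381 3.686 2.261
vertex -1.511 2.317 2.678
vertex -1.985 2.975 1.995
endloop
endfacet
facet normal -0.642 0.278 0.714
outer loop
vertex -2.993 3.412 3.116
vertex -1.915 3.465 4.065
vertex -2.389 4.123 3.382
endloop
endfacet
facet normal -0.623 -0.733 -0.274
outer loop
vertex -2.519 2.754 3.799
vertex -2.993 3.412 3.116
vertex -1.511 2.317 2.678
endloop
endfacet
facet normal -0.642 0.278 0.714
outer loop
vertex -2.519 2.754 3.799
vertex -1.915 3.465 4.065
vertex -2.993 3.412 3.116
endloop
endfacet
facet normal 0.623 0.733 0.274
outer loop
vertex -2.389 4.123 3.382
vertex -1.915 3.465 4.065
vertex -1.381 3.686 2.261
endloop
endfacet
facet normal 0.642 -0.278 -0.714
outer loop
vertex -0.907 3.028 2.944
vertex -1.511 2.317 2.678
vertex -1.381 3.686 2.261
endloop
endfacet
facet normal 0.623 0.733 0.274
outer loop
vertex -1.381 3.686 2.261
vertex -1.915 3.465 4.065
vertex -0.907 3.028 2.944
endloop
endfacet
facet normal 0.447 -0.621 0.644
outer loop
vertex -0.907 3.028 2.944
vertex -2.519 2.754 3.799
vertex -1.511 2.317 2.678
endloop
endfacet
facet normal 0.447 -0.621 0.644
outer loop
vertex -1.915 3.465 4.065
vertex -2.519 2.754 3.799
vertex -0.907 3.028 2.944
endloop
endfacet
facet normal -0.610 -0.728 -0.312
outer loop
vertex -2.777 -2.11 2.36
vertex -3.546 -1.559 2.578
vertex -2.748 -1.281 0.366
endloop
endfacet
facet normal 0.792 -0.567 -0.224
outer loop
vertex -1.894 -0.261 0.802
vertex -2.777 -2.11 2.36
vertex -2.748 -1.281 0.366
endloop
endfacet
facet normal -0.610 -0.729 -0.312
outer loop
vertex -2.748 -1.281 0.366
vertex -3.546 -1.559 2.578
vertex -3.516 -0.731 0.583
endloop
endfacet
facet normal 0.014 0.383 -0.923
outer loop
vertex -3.516 -0.731 0.583
vertex -1.894 -0.261 0.802
vertex -2.748 -1.281 0.366
endloop
endfacet
facet normal -0.013 -0.384 0.923
outer loop
vertex -2.777 -2.11 2.36
vertex -2.692 -0.539 3.014
vertex -3.546 -1.559 2.578
endloop
endfacet
facet normal 0.793 -0.567 -0.223
outer loop
vertex -1.924 -1.089 2.797
vertex -2.777 -2.11 2.36
vertex -1.894 -0.261 0.802
endloop
endfacet
facet normal -0.014 -0.384 0.923
outer loop
vertex -1.924 -1.089 2.797
vertex -2.692 -0.539 3.014
vertex -2.777 -2.11 2.36
endloop
endfacet
facet normal -0.792 0.568 0.224
outer loop
vertex -3.546 -1.559 2.578
vertex -2.692 -0.539 3.014
vertex -3.516 -0.731 0.583
endloop
endfacet
facet normal 0.013 0.384 -0.923
outer loop
vertex -2.663 0.29 1.02
vertex -1.894 -0.261 0.802
vertex -3.516 -0.731 0.583
endloop
endfacet
facet normal -0.793 0.567 0.224
outer loop
vertex -3.516 -0.731 0.583
vertex -2.692 -0.539 3.014
vertex -2.663 0.29 1.02
endloop
endfacet
facet normal 0.610 0.728 0.311
outer loop
vertex -2.663 0.29 1.02
vertex -1.924 -1.089 2.797
vertex -1.894 -0.261 0.802
endloop
endfacet
facet normal 0.610 0.729 0.312
outer loop
vertex -2.692 -0.539 3.014
vertex -1.924 -1.089 2.797
vertex -2.663 0.29 1.02
endloop
endfacet
facet normal -0.493 0.275 0.825
outer loop
vertex -1.197 1.806 3.791
vertex -1.623 1.249 3.722
vertex -1.028 1.193 4.096
endloop
endfacet
facet normal 0.190 0.479 0.857
outer loop
vertex -1.197 1.806 3.791
vertex -1.028 1.193 4.096
vertex -0.531 1.574 3.773
endloop
endfacet
facet normal 0.321 0.899 0.297
outer loop
vertex -1.197 1.806 3.791
vertex -0.531 1.574 3.773
vertex -0.819 1.866 3.2
endloop
endfacet
facet normal -0.281 0.956 -0.083
outer loop
vertex -1.197 1.806 3.791
vertex -0.819 1.866 3.2
vertex -1.493 1.665 3.168
endloop
endfacet
facet normal -0.785 0.570 0.244
outer loop
vertex -1.197 1.806 3.791
vertex -1.493 1.665 3.168
vertex -1.623 1.249 3.722
endloop
endfacet
facet normal 0.598 -0.106 0.795
outer loop
vertex -0.531 1.574 3.773
vertex -1.028 1.193 4.096
vertex -0.547 0.875 3.692
endloop
endfacet
facet normal -0.508 -0.435 0.743
outer loop
vertex -1.028 1.193 4.096
vertex -1.623 1.249 3.722
vertex -1.221 0.674 3.66
endloop
endfacet
facet normal -0.980 0.045 -0.196
outer loop
vertex -1.623 1.249 3.722
vertex -1.493 1.665 3.168
vertex -1.509 0.966 3.087
endloop
endfacet
facet normal -0.165 0.670 -0.724
outer loop
vertex -1.493 1.665 3.168
vertex -0.819 1.866 3.2
vertex -1.012 1.347 2.764
endloop
endfacet
facet normal 0.809 0.577 -0.112
outer loop
vertex -0.819 1.866 3.2
vertex -0.531 1.574 3.773
vertex -0.417 1.291 3.138
endloop
endfacet
facet normal 0.281 -0.956 0.083
outer loop
vertex -0.843 0.734 3.069
vertex -0.547 0.875 3.692
vertex -1.221 0.674 3.66
endloop
endfacet
facet normal -0.321 -0.899 -0.297
outer loop
vertex -0.843 0.734 3.069
vertex -1.221 0.674 3.66
vertex -1.509 0.966 3.087
endloop
endfacet
facet normal -0.190 -0.479 -0.857
outer loop
vertex -0.843 0.734 3.069
vertex -1.509 0.966 3.087
vertex -1.012 1.347 2.764
endloop
endfacet
facet normal 0.493 -0.275 -0.825
outer loop
vertex -0.843 0.734 3.069
vertex -1.012 1.347 2.764
vertex -0.417 1.291 3.138
endloop
endfacet
facet normal 0.785 -0.570 -0.244
outer loop
vertex -0.843 0.734 3.069
vertex -0.417 1.291 3.138
vertex -0.547 0.875 3.692
endloop
endfacet
facet normal 0.165 -0.670 0.724
outer loop
vertex -1.221 0.674 3.66
vertex -0.547 0.875 3.692
vertex -1.028 1.193 4.096
endloop
endfacet
facet normal -0.809 -0.577 0.112
outer loop
vertex -1.509 0.966 3.087
vertex -1.221 0.674 3.66
vertex -1.623 1.249 3.722
endloop
endfacet
facet normal -0.598 0.106 -0.795
outer loop
vertex -1.012 1.347 2.764
vertex -1.509 0.966 3.087
vertex -1.493 1.665 3.168
endloop
endfacet
facet normal 0.508 0.435 -0.743
outer loop
vertex -0.417 1.291 3.138
vertex -1.012 1.347 2.764
vertex -0.819 1.866 3.2
endloop
endfacet
facet normal 0.980 -0.045 0.196
outer loop
vertex -0.547 0.875 3.692
vertex -0.417 1.291 3.138
vertex -0.531 1.574 3.773
endloop
endfacet

endsolid


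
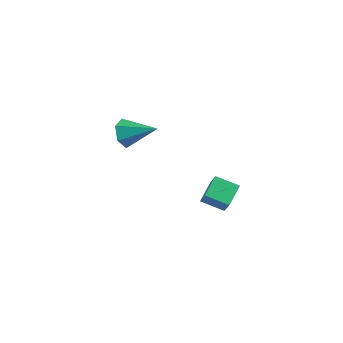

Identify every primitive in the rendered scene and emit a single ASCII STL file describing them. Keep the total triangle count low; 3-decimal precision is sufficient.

solid 
facet normal -0.807 -0.437 -0.397
outer loop
vertex -4.156 -0.533 0.551
vertex -4.701 -0.18 1.271
vertex -4.58 0.335 0.458
endloop
endfacet
facet normal 0.672 0.254 -0.695
outer loop
vertex -4.156 -0.533 0.551
vertex -4.58 0.335 0.458
vertex -3.039 0.72 2.089
endloop
endfacet
facet normal -0.807 -0.437 -0.397
outer loop
vertex -4.58 0.335 0.458
vertex -4.701 -0.18 1.271
vertex -5.125 0.687 1.178
endloop
endfacet
facet normal 0.138 0.927 -0.349
outer loop
vertex -4.58 0.335 0.458
vertex -5.125 0.687 1.178
vertex -3.039 0.72 2.089
endloop
endfacet
facet normal -0.807 -0.437 -0.397
outer loop
vertex -5.125 0.687 1.178
vertex -4.701 -0.18 1.271
vertex -5.247 0.173 1.991
endloop
endfacet
facet normal -0.230 0.838 0.495
outer loop
vertex -5.125 0.687 1.178
vertex -5.247 0.173 1.991
vertex -3.039 0.72 2.089
endloop
endfacet
facet normal -0.807 -0.437 -0.398
outer loop
vertex -5.247 0.173 1.991
vertex -4.701 -0.18 1.271
vertex -4.823 -0.695 2.084
endloop
endfacet
facet normal -0.063 0.076 0.995
outer loop
vertex -5.247 0.173 1.991
vertex -4.823 -0.695 2.084
vertex -3.039 0.72 2.089
endloop
endfacet
facet normal -0.807 -0.437 -0.398
outer loop
vertex -4.823 -0.695 2.084
vertex -4.701 -0.18 1.271
vertex -4.277 -1.048 1.364
endloop
endfacet
facet normal 0.471 -0.596 0.650
outer loop
vertex -4.823 -0.695 2.084
vertex -4.277 -1.048 1.364
vertex -3.039 0.72 2.089
endloop
endfacet
facet normal -0.807 -0.437 -0.397
outer loop
vertex -4.277 -1.048 1.364
vertex -4.701 -0.18 1.271
vertex -4.156 -0.533 0.551
endloop
endfacet
facet normal 0.839 -0.507 -0.196
outer loop
vertex -4.277 -1.048 1.364
vertex -4.156 -0.533 0.551
vertex -3.039 0.72 2.089
endloop
endfacet
facet normal -0.526 0.321 -0.788
outer loop
vertex 1.614 -0.655 -0.395
vertex 1.257 0.46 0.298
vertex 2.731 0.0 -0.874
endloop
endfacet
facet normal 0.262 -0.820 -0.509
outer loop
vertex 3.583 -0.52 0.402
vertex 1.614 -0.655 -0.395
vertex 2.731 0.0 -0.874
endloop
endfacet
facet normal -0.526 0.321 -0.788
outer loop
vertex 2.731 0.0 -0.874
vertex 1.257 0.46 0.298
vertex 2.374 1.115 -0.181
endloop
endfacet
facet normal 0.809 0.475 -0.347
outer loop
vertex 2.374 1.115 -0.181
vertex 3.583 -0.52 0.402
vertex 2.731 0.0 -0.874
endloop
endfacet
facet normal -0.809 -0.475 0.347
outer loop
vertex 1.614 -0.655 -0.395
vertex 2.109 -0.06 1.574
vertex 1.257 0.46 0.298
endloop
endfacet
facet normal 0.262 -0.820 -0.509
outer loop
vertex 2.466 -1.175 0.881
vertex 1.614 -0.655 -0.395
vertex 3.583 -0.52 0.402
endloop
endfacet
facet normal -0.809 -0.475 0.347
outer loop
vertex 2.466 -1.175 0.881
vertex 2.109 -0.06 1.574
vertex 1.614 -0.655 -0.395
endloop
endfacet
facet normal -0.262 0.820 0.509
outer loop
vertex 1.257 0.46 0.298
vertex 2.109 -0.06 1.574
vertex 2.374 1.115 -0.181
endloop
endfacet
facet normal 0.809 0.475 -0.347
outer loop
vertex 3.226 0.595 1.095
vertex 3.583 -0.52 0.402
vertex 2.374 1.115 -0.181
endloop
endfacet
facet normal -0.262 0.820 0.509
outer loop
vertex 2.374 1.115 -0.181
vertex 2.109 -0.06 1.574
vertex 3.226 0.595 1.095
endloop
endfacet
facet normal 0.526 -0.321 0.788
outer loop
vertex 3.226 0.595 1.095
vertex 2.466 -1.175 0.881
vertex 3.583 -0.52 0.402
endloop
endfacet
facet normal 0.526 -0.321 0.788
outer loop
vertex 2.109 -0.06 1.574
vertex 2.466 -1.175 0.881
vertex 3.226 0.595 1.095
endloop
endfacet

endsolid


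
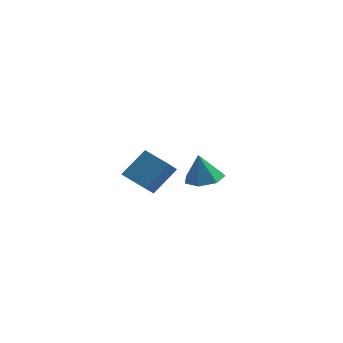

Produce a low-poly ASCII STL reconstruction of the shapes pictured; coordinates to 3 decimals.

solid 
facet normal -0.397 -0.564 -0.724
outer loop
vertex 2.806 -3.397 1.505
vertex 1.417 -3.202 2.116
vertex 2.608 -2.182 0.666
endloop
endfacet
facet normal 0.908 -0.128 -0.399
outer loop
vertex 3.343 -1.138 2.004
vertex 2.806 -3.397 1.505
vertex 2.608 -2.182 0.666
endloop
endfacet
facet normal -0.397 -0.564 -0.724
outer loop
vertex 2.608 -2.182 0.666
vertex 1.417 -3.202 2.116
vertex 1.219 -1.987 1.277
endloop
endfacet
facet normal -0.133 0.816 -0.563
outer loop
vertex 1.219 -1.987 1.277
vertex 3.343 -1.138 2.004
vertex 2.608 -2.182 0.666
endloop
endfacet
facet normal 0.133 -0.816 0.563
outer loop
vertex 2.806 -3.397 1.505
vertex 2.152 -2.158 3.454
vertex 1.417 -3.202 2.116
endloop
endfacet
facet normal 0.908 -0.128 -0.399
outer loop
vertex 3.541 -2.353 2.843
vertex 2.806 -3.397 1.505
vertex 3.343 -1.138 2.004
endloop
endfacet
facet normal 0.133 -0.816 0.563
outer loop
vertex 3.541 -2.353 2.843
vertex 2.152 -2.158 3.454
vertex 2.806 -3.397 1.505
endloop
endfacet
facet normal -0.908 0.128 0.399
outer loop
vertex 1.417 -3.202 2.116
vertex 2.152 -2.158 3.454
vertex 1.219 -1.987 1.277
endloop
endfacet
facet normal -0.133 0.816 -0.563
outer loop
vertex 1.954 -0.943 2.615
vertex 3.343 -1.138 2.004
vertex 1.219 -1.987 1.277
endloop
endfacet
facet normal -0.908 0.128 0.399
outer loop
vertex 1.219 -1.987 1.277
vertex 2.152 -2.158 3.454
vertex 1.954 -0.943 2.615
endloop
endfacet
facet normal 0.397 0.564 0.724
outer loop
vertex 1.954 -0.943 2.615
vertex 3.541 -2.353 2.843
vertex 3.343 -1.138 2.004
endloop
endfacet
facet normal 0.397 0.564 0.724
outer loop
vertex 2.152 -2.158 3.454
vertex 3.541 -2.353 2.843
vertex 1.954 -0.943 2.615
endloop
endfacet
facet normal 0.132 0.159 -0.978
outer loop
vertex 3.414 3.307 -0.684
vertex 2.473 3.857 -0.722
vertex 3.475 4.237 -0.525
endloop
endfacet
facet normal 0.794 -0.153 0.589
outer loop
vertex 3.414 3.307 -0.684
vertex 3.475 4.237 -0.525
vertex 2.247 3.583 0.962
endloop
endfacet
facet normal 0.132 0.159 -0.978
outer loop
vertex 3.475 4.237 -0.525
vertex 2.473 3.857 -0.722
vertex 2.783 4.881 -0.514
endloop
endfacet
facet normal 0.515 0.542 0.664
outer loop
vertex 3.475 4.237 -0.525
vertex 2.783 4.881 -0.514
vertex 2.247 3.583 0.962
endloop
endfacet
facet normal 0.131 0.159 -0.979
outer loop
vertex 2.783 4.881 -0.514
vertex 2.473 3.857 -0.722
vertex 1.857 4.753 -0.659
endloop
endfacet
facet normal -0.201 0.771 0.605
outer loop
vertex 2.783 4.881 -0.514
vertex 1.857 4.753 -0.659
vertex 2.247 3.583 0.962
endloop
endfacet
facet normal 0.131 0.159 -0.979
outer loop
vertex 1.857 4.753 -0.659
vertex 2.473 3.857 -0.722
vertex 1.395 3.951 -0.851
endloop
endfacet
facet normal -0.814 0.360 0.456
outer loop
vertex 1.857 4.753 -0.659
vertex 1.395 3.951 -0.851
vertex 2.247 3.583 0.962
endloop
endfacet
facet normal 0.131 0.159 -0.979
outer loop
vertex 1.395 3.951 -0.851
vertex 2.473 3.857 -0.722
vertex 1.745 3.077 -0.946
endloop
endfacet
facet normal -0.864 -0.382 0.329
outer loop
vertex 1.395 3.951 -0.851
vertex 1.745 3.077 -0.946
vertex 2.247 3.583 0.962
endloop
endfacet
facet normal 0.131 0.159 -0.979
outer loop
vertex 1.745 3.077 -0.946
vertex 2.473 3.857 -0.722
vertex 2.643 2.791 -0.872
endloop
endfacet
facet normal -0.311 -0.895 0.319
outer loop
vertex 1.745 3.077 -0.946
vertex 2.643 2.791 -0.872
vertex 2.247 3.583 0.962
endloop
endfacet
facet normal 0.132 0.159 -0.978
outer loop
vertex 2.643 2.791 -0.872
vertex 2.473 3.857 -0.722
vertex 3.414 3.307 -0.684
endloop
endfacet
facet normal 0.425 -0.794 0.435
outer loop
vertex 2.643 2.791 -0.872
vertex 3.414 3.307 -0.684
vertex 2.247 3.583 0.962
endloop
endfacet

endsolid


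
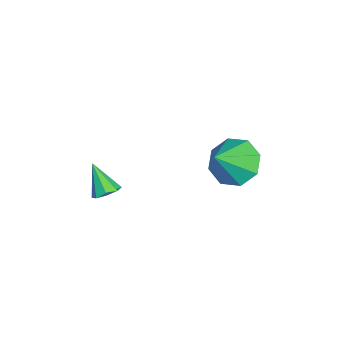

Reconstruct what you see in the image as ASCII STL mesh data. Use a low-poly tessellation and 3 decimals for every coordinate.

solid 
facet normal -0.581 0.416 -0.700
outer loop
vertex -0.472 1.126 1.024
vertex -1.316 0.885 1.581
vertex -0.675 1.703 1.535
endloop
endfacet
facet normal 0.959 0.276 0.069
outer loop
vertex -0.472 1.126 1.024
vertex -0.675 1.703 1.535
vertex -0.324 0.175 2.779
endloop
endfacet
facet normal -0.580 0.415 -0.701
outer loop
vertex -0.675 1.703 1.535
vertex -1.316 0.885 1.581
vertex -1.254 1.8 2.072
endloop
endfacet
facet normal 0.603 0.582 0.545
outer loop
vertex -0.675 1.703 1.535
vertex -1.254 1.8 2.072
vertex -0.324 0.175 2.779
endloop
endfacet
facet normal -0.580 0.415 -0.700
outer loop
vertex -1.254 1.8 2.072
vertex -1.316 0.885 1.581
vertex -1.869 1.362 2.322
endloop
endfacet
facet normal 0.062 0.428 0.902
outer loop
vertex -1.254 1.8 2.072
vertex -1.869 1.362 2.322
vertex -0.324 0.175 2.779
endloop
endfacet
facet normal -0.580 0.415 -0.700
outer loop
vertex -1.869 1.362 2.322
vertex -1.316 0.885 1.581
vertex -2.161 0.644 2.138
endloop
endfacet
facet normal -0.350 -0.097 0.932
outer loop
vertex -1.869 1.362 2.322
vertex -2.161 0.644 2.138
vertex -0.324 0.175 2.779
endloop
endfacet
facet normal -0.580 0.416 -0.700
outer loop
vertex -2.161 0.644 2.138
vertex -1.316 0.885 1.581
vertex -1.958 0.068 1.628
endloop
endfacet
facet normal -0.390 -0.684 0.617
outer loop
vertex -2.161 0.644 2.138
vertex -1.958 0.068 1.628
vertex -0.324 0.175 2.779
endloop
endfacet
facet normal -0.581 0.416 -0.700
outer loop
vertex -1.958 0.068 1.628
vertex -1.316 0.885 1.581
vertex -1.379 -0.029 1.09
endloop
endfacet
facet normal -0.035 -0.989 0.141
outer loop
vertex -1.958 0.068 1.628
vertex -1.379 -0.029 1.09
vertex -0.324 0.175 2.779
endloop
endfacet
facet normal -0.580 0.416 -0.700
outer loop
vertex -1.379 -0.029 1.09
vertex -1.316 0.885 1.581
vertex -0.763 0.409 0.84
endloop
endfacet
facet normal 0.506 -0.835 -0.215
outer loop
vertex -1.379 -0.029 1.09
vertex -0.763 0.409 0.84
vertex -0.324 0.175 2.779
endloop
endfacet
facet normal -0.581 0.415 -0.700
outer loop
vertex -0.763 0.409 0.84
vertex -1.316 0.885 1.581
vertex -0.472 1.126 1.024
endloop
endfacet
facet normal 0.919 -0.310 -0.245
outer loop
vertex -0.763 0.409 0.84
vertex -0.472 1.126 1.024
vertex -0.324 0.175 2.779
endloop
endfacet
facet normal 0.473 0.398 -0.786
outer loop
vertex 0.076 -3.557 0.848
vertex -0.401 -3.601 0.539
vertex -0.175 -3.202 0.877
endloop
endfacet
facet normal 0.450 0.248 0.858
outer loop
vertex 0.076 -3.557 0.848
vertex -0.175 -3.202 0.877
vertex -1.039 -4.139 1.601
endloop
endfacet
facet normal 0.471 0.399 -0.786
outer loop
vertex -0.175 -3.202 0.877
vertex -0.401 -3.601 0.539
vertex -0.559 -3.08 0.709
endloop
endfacet
facet normal -0.109 0.669 0.735
outer loop
vertex -0.175 -3.202 0.877
vertex -0.559 -3.08 0.709
vertex -1.039 -4.139 1.601
endloop
endfacet
facet normal 0.472 0.400 -0.786
outer loop
vertex -0.559 -3.08 0.709
vertex -0.401 -3.601 0.539
vertex -0.85 -3.263 0.441
endloop
endfacet
facet normal -0.708 0.615 0.349
outer loop
vertex -0.559 -3.08 0.709
vertex -0.85 -3.263 0.441
vertex -1.039 -4.139 1.601
endloop
endfacet
facet normal 0.471 0.398 -0.787
outer loop
vertex -0.85 -3.263 0.441
vertex -0.401 -3.601 0.539
vertex -0.879 -3.644 0.231
endloop
endfacet
facet normal -0.991 0.116 -0.074
outer loop
vertex -0.85 -3.263 0.441
vertex -0.879 -3.644 0.231
vertex -1.039 -4.139 1.601
endloop
endfacet
facet normal 0.471 0.399 -0.787
outer loop
vertex -0.879 -3.644 0.231
vertex -0.401 -3.601 0.539
vertex -0.628 -4.0 0.201
endloop
endfacet
facet normal -0.794 -0.536 -0.286
outer loop
vertex -0.879 -3.644 0.231
vertex -0.628 -4.0 0.201
vertex -1.039 -4.139 1.601
endloop
endfacet
facet normal 0.471 0.399 -0.787
outer loop
vertex -0.628 -4.0 0.201
vertex -0.401 -3.601 0.539
vertex -0.244 -4.122 0.369
endloop
endfacet
facet normal -0.233 -0.959 -0.164
outer loop
vertex -0.628 -4.0 0.201
vertex -0.244 -4.122 0.369
vertex -1.039 -4.139 1.601
endloop
endfacet
facet normal 0.472 0.399 -0.786
outer loop
vertex -0.244 -4.122 0.369
vertex -0.401 -3.601 0.539
vertex 0.047 -3.938 0.637
endloop
endfacet
facet normal 0.366 -0.904 0.223
outer loop
vertex -0.244 -4.122 0.369
vertex 0.047 -3.938 0.637
vertex -1.039 -4.139 1.601
endloop
endfacet
facet normal 0.472 0.399 -0.786
outer loop
vertex 0.047 -3.938 0.637
vertex -0.401 -3.601 0.539
vertex 0.076 -3.557 0.848
endloop
endfacet
facet normal 0.647 -0.406 0.645
outer loop
vertex 0.047 -3.938 0.637
vertex 0.076 -3.557 0.848
vertex -1.039 -4.139 1.601
endloop
endfacet

endsolid


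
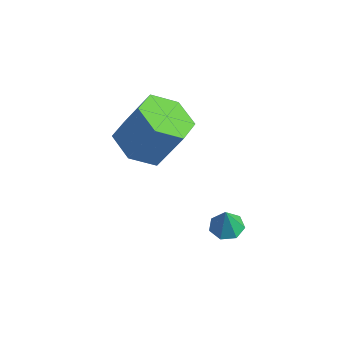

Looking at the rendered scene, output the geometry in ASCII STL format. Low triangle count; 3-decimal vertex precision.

solid 
facet normal -0.139 0.180 -0.974
outer loop
vertex 2.521 2.11 -4.537
vertex 1.937 2.205 -4.436
vertex 2.387 2.602 -4.427
endloop
endfacet
facet normal 0.915 0.167 0.368
outer loop
vertex 2.521 2.11 -4.537
vertex 2.387 2.602 -4.427
vertex 2.083 2.015 -3.404
endloop
endfacet
facet normal -0.139 0.180 -0.974
outer loop
vertex 2.387 2.602 -4.427
vertex 1.937 2.205 -4.436
vertex 1.914 2.794 -4.324
endloop
endfacet
facet normal 0.415 0.731 0.542
outer loop
vertex 2.387 2.602 -4.427
vertex 1.914 2.794 -4.324
vertex 2.083 2.015 -3.404
endloop
endfacet
facet normal -0.137 0.180 -0.974
outer loop
vertex 1.914 2.794 -4.324
vertex 1.937 2.205 -4.436
vertex 1.459 2.544 -4.306
endloop
endfacet
facet normal -0.350 0.682 0.642
outer loop
vertex 1.914 2.794 -4.324
vertex 1.459 2.544 -4.306
vertex 2.083 2.015 -3.404
endloop
endfacet
facet normal -0.137 0.180 -0.974
outer loop
vertex 1.459 2.544 -4.306
vertex 1.937 2.205 -4.436
vertex 1.363 2.038 -4.386
endloop
endfacet
facet normal -0.804 0.059 0.591
outer loop
vertex 1.459 2.544 -4.306
vertex 1.363 2.038 -4.386
vertex 2.083 2.015 -3.404
endloop
endfacet
facet normal -0.137 0.179 -0.974
outer loop
vertex 1.363 2.038 -4.386
vertex 1.937 2.205 -4.436
vertex 1.699 1.658 -4.503
endloop
endfacet
facet normal -0.607 -0.669 0.429
outer loop
vertex 1.363 2.038 -4.386
vertex 1.699 1.658 -4.503
vertex 2.083 2.015 -3.404
endloop
endfacet
facet normal -0.140 0.180 -0.974
outer loop
vertex 1.699 1.658 -4.503
vertex 1.937 2.205 -4.436
vertex 2.215 1.691 -4.571
endloop
endfacet
facet normal 0.098 -0.956 0.276
outer loop
vertex 1.699 1.658 -4.503
vertex 2.215 1.691 -4.571
vertex 2.083 2.015 -3.404
endloop
endfacet
facet normal -0.139 0.181 -0.974
outer loop
vertex 2.215 1.691 -4.571
vertex 1.937 2.205 -4.436
vertex 2.521 2.11 -4.537
endloop
endfacet
facet normal 0.772 -0.584 0.250
outer loop
vertex 2.215 1.691 -4.571
vertex 2.521 2.11 -4.537
vertex 2.083 2.015 -3.404
endloop
endfacet
facet normal -0.336 -0.371 -0.866
outer loop
vertex 0.203 0.721 -1.512
vertex -0.786 0.855 -1.186
vertex -0.295 1.625 -1.706
endloop
endfacet
facet normal 0.814 0.348 -0.465
outer loop
vertex 0.203 0.721 -1.512
vertex -0.295 1.625 -1.706
vertex 0.775 1.351 -0.04
endloop
endfacet
facet normal 0.813 0.350 -0.465
outer loop
vertex 0.775 1.351 -0.04
vertex -0.295 1.625 -1.706
vertex 0.276 2.254 -0.233
endloop
endfacet
facet normal 0.336 0.371 0.866
outer loop
vertex 0.775 1.351 -0.04
vertex 0.276 2.254 -0.233
vertex -0.214 1.485 0.286
endloop
endfacet
facet normal -0.336 -0.370 -0.866
outer loop
vertex -0.295 1.625 -1.706
vertex -0.786 0.855 -1.186
vertex -1.284 1.759 -1.379
endloop
endfacet
facet normal -0.005 0.920 -0.391
outer loop
vertex -0.295 1.625 -1.706
vertex -1.284 1.759 -1.379
vertex 0.276 2.254 -0.233
endloop
endfacet
facet normal -0.004 0.920 -0.392
outer loop
vertex 0.276 2.254 -0.233
vertex -1.284 1.759 -1.379
vertex -0.713 2.389 0.093
endloop
endfacet
facet normal 0.336 0.370 0.866
outer loop
vertex 0.276 2.254 -0.233
vertex -0.713 2.389 0.093
vertex -0.214 1.485 0.286
endloop
endfacet
facet normal -0.336 -0.370 -0.866
outer loop
vertex -1.284 1.759 -1.379
vertex -0.786 0.855 -1.186
vertex -1.775 0.989 -0.86
endloop
endfacet
facet normal -0.818 0.571 0.073
outer loop
vertex -1.284 1.759 -1.379
vertex -1.775 0.989 -0.86
vertex -0.713 2.389 0.093
endloop
endfacet
facet normal -0.818 0.570 0.074
outer loop
vertex -0.713 2.389 0.093
vertex -1.775 0.989 -0.86
vertex -1.203 1.619 0.612
endloop
endfacet
facet normal 0.336 0.370 0.866
outer loop
vertex -0.713 2.389 0.093
vertex -1.203 1.619 0.612
vertex -0.214 1.485 0.286
endloop
endfacet
facet normal -0.336 -0.371 -0.866
outer loop
vertex -1.775 0.989 -0.86
vertex -0.786 0.855 -1.186
vertex -1.276 0.086 -0.667
endloop
endfacet
facet normal -0.813 -0.350 0.466
outer loop
vertex -1.775 0.989 -0.86
vertex -1.276 0.086 -0.667
vertex -1.203 1.619 0.612
endloop
endfacet
facet normal -0.814 -0.349 0.464
outer loop
vertex -1.203 1.619 0.612
vertex -1.276 0.086 -0.667
vertex -0.705 0.715 0.806
endloop
endfacet
facet normal 0.336 0.371 0.866
outer loop
vertex -1.203 1.619 0.612
vertex -0.705 0.715 0.806
vertex -0.214 1.485 0.286
endloop
endfacet
facet normal -0.336 -0.370 -0.866
outer loop
vertex -1.276 0.086 -0.667
vertex -0.786 0.855 -1.186
vertex -0.287 -0.049 -0.993
endloop
endfacet
facet normal 0.003 -0.920 0.392
outer loop
vertex -1.276 0.086 -0.667
vertex -0.287 -0.049 -0.993
vertex -0.705 0.715 0.806
endloop
endfacet
facet normal 0.005 -0.920 0.392
outer loop
vertex -0.705 0.715 0.806
vertex -0.287 -0.049 -0.993
vertex 0.284 0.581 0.479
endloop
endfacet
facet normal 0.336 0.370 0.866
outer loop
vertex -0.705 0.715 0.806
vertex 0.284 0.581 0.479
vertex -0.214 1.485 0.286
endloop
endfacet
facet normal -0.336 -0.370 -0.866
outer loop
vertex -0.287 -0.049 -0.993
vertex -0.786 0.855 -1.186
vertex 0.203 0.721 -1.512
endloop
endfacet
facet normal 0.818 -0.570 -0.073
outer loop
vertex -0.287 -0.049 -0.993
vertex 0.203 0.721 -1.512
vertex 0.284 0.581 0.479
endloop
endfacet
facet normal 0.818 -0.571 -0.073
outer loop
vertex 0.284 0.581 0.479
vertex 0.203 0.721 -1.512
vertex 0.775 1.351 -0.04
endloop
endfacet
facet normal 0.336 0.370 0.866
outer loop
vertex 0.284 0.581 0.479
vertex 0.775 1.351 -0.04
vertex -0.214 1.485 0.286
endloop
endfacet

endsolid
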